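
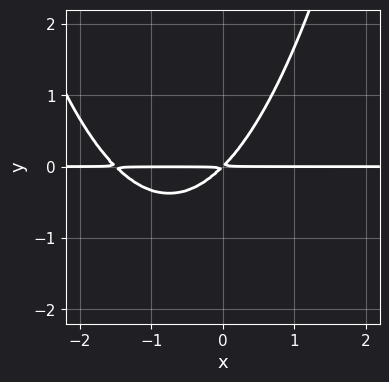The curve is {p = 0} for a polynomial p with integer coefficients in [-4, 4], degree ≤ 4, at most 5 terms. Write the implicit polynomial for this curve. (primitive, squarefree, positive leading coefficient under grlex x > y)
2*x^2*y + 3*x*y - 3*y^2

1. Degree: the shape is more complex than any degree-2 curve, so deg p = 3.
2. Reading off the gridlines: every point of the x-axis in the box is on the curve.
3. Solving for integer coefficients yields p as stated.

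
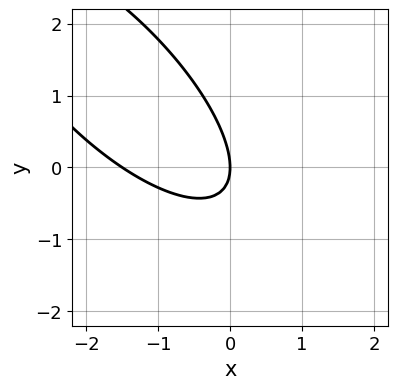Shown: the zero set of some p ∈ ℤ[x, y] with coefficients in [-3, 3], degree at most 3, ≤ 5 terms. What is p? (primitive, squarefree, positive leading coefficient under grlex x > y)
First, the degree is 2 — a generic line meets the curve in up to 2 points.
Next, from the visible intercepts: it meets the x-axis at x = 0 (among the integer gridlines); one y-axis crossing is at y = 0.
Finally, assembling these constraints gives the stated polynomial.

2*x^2 + 3*x*y + 2*y^2 + 3*x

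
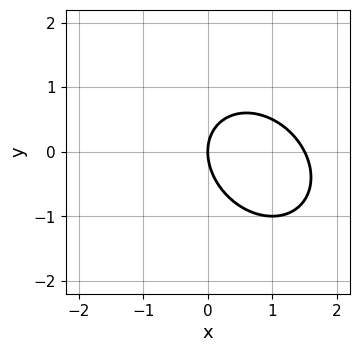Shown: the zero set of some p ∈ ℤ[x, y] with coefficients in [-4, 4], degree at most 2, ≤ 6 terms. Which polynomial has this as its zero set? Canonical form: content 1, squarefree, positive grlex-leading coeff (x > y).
(a) Degree: a generic line meets the curve in up to 2 points, so deg p = 2.
(b) From the axis intercepts and sections: one x-axis crossing is at x = 0; one y-axis crossing is at y = 0.
(c) These observations pin down the coefficients.

2*x^2 + x*y + 2*y^2 - 3*x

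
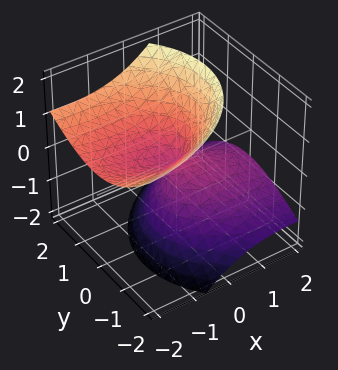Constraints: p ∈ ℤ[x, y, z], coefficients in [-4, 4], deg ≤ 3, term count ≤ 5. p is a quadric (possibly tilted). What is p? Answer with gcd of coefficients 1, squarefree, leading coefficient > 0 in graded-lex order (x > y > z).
First, I count 2 distinct pieces.
Next, deg p = 2.
Next, from the visible intercepts: it crosses the z-axis at the gridline z = 0; one y-axis crossing is at y = 0; it meets the x-axis at x = 0 (among the integer gridlines).
Finally, together with the visible shape, these determine p as stated.

x^2 + 3*x*z + 2*y^2 - y*z - 2*z^2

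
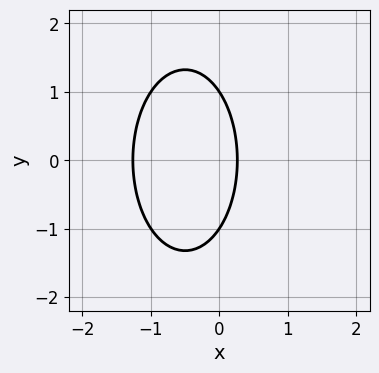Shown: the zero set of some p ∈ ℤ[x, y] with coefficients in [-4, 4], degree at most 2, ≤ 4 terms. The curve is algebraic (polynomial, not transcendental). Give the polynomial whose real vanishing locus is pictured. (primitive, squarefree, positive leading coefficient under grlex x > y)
3*x^2 + y^2 + 3*x - 1

1. deg p = 2. A generic line meets the curve in up to 2 points.
2. Symmetries: the y ↦ −y reflection is a symmetry, so y appears only in even powers.
3. From the axis intercepts and sections: among the integer gridlines, it crosses the y-axis at y ∈ {-1, 1}.
4. Fitting integer coefficients to these (and the overall shape) gives p.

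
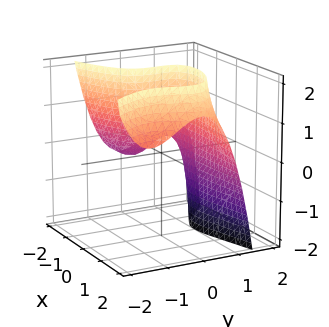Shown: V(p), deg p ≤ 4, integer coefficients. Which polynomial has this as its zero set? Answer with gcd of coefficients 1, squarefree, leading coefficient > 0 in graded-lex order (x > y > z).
x^2*z + 2*x*y^2 + 2*y^3 - 2*x - 2

1. Degree: no degree-2 surface has this shape, so deg p = 3.
2. From the axis intercepts and sections: it crosses the y-axis at the gridline y = 1; the surface avoids every integer z-axis point in the box; one x-axis crossing is at x = -1.
3. Matching integer coefficients to the picture gives p.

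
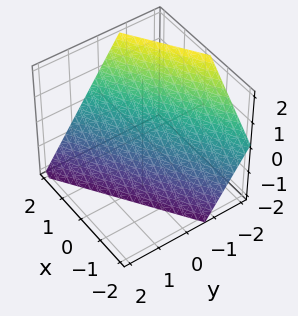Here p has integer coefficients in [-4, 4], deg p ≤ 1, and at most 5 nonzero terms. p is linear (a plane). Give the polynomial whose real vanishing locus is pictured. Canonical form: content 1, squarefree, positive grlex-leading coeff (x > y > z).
First, deg p = 1. The surface is flat (a plane).
Then, checking where it meets the axes: it meets the x-axis at x = 1 (among the integer gridlines); it meets the z-axis at z = -1 (among the integer gridlines).
Finally, assembling these constraints gives the stated polynomial.

2*x - 3*y - 2*z - 2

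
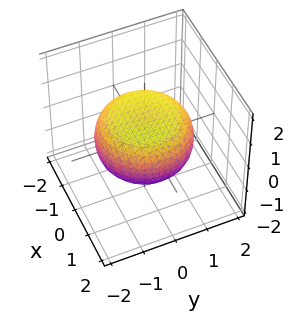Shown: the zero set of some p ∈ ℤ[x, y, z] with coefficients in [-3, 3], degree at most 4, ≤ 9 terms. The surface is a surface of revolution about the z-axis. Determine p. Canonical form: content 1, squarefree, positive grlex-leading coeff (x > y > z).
First, degree: no degree-3 surface has this shape, so deg p = 4.
Next, symmetries: rotational symmetry about the z-axis ⇒ p depends on x, y only through x² + y².
Then, reading off the gridlines: a circular section at z = 0 has radius between 1 and 2.
Finally, together with the visible shape, these determine p as stated.

x^4 + 2*x^2*y^2 + y^4 - x^2 - y^2 + 3*z^2 - 2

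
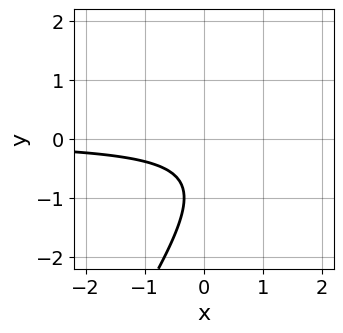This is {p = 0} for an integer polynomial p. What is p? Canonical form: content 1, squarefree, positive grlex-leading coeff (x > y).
First, the degree is 2 — a generic line meets the curve in up to 2 points.
Then, from the axis intercepts and sections: no y-intercept at any integer in the box; it misses every integer gridline on the x-axis.
Finally, these observations pin down the coefficients.

3*x*y - 2*y^2 - 3*y - 2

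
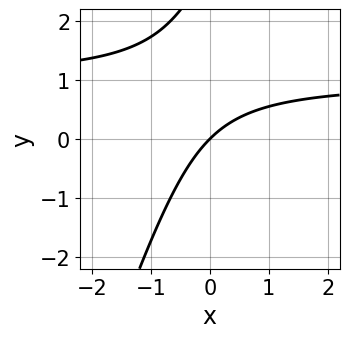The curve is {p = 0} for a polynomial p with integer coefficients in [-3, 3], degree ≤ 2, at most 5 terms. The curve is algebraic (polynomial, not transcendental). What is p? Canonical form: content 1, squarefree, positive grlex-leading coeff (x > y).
(a) deg p = 2. The shape is more complex than any degree-1 curve.
(b) Reading off the gridlines: it crosses the y-axis at the gridline y = 0; it crosses the x-axis at the gridline x = 0.
(c) Matching integer coefficients to the picture gives p.

3*x*y - y^2 - 3*x + 3*y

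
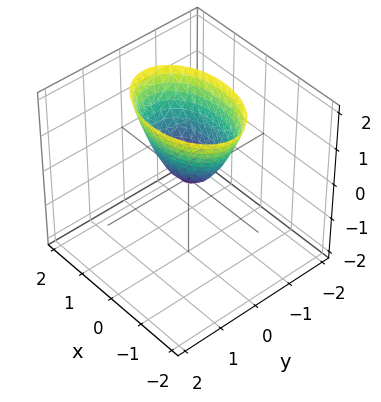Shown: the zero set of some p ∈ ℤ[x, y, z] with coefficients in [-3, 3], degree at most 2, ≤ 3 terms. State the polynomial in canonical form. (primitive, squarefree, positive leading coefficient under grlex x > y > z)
x^2 + 2*y^2 - z

(a) deg p = 2.
(b) Symmetries: the y ↦ −y reflection is a symmetry, so y appears only in even powers; it's symmetric under x → −x, forcing even powers of x.
(c) From the visible intercepts: it crosses the x-axis at the gridline x = 0; it meets the y-axis at y = 0 (among the integer gridlines); it meets the z-axis at z = 0 (among the integer gridlines).
(d) Matching integer coefficients to the picture gives p.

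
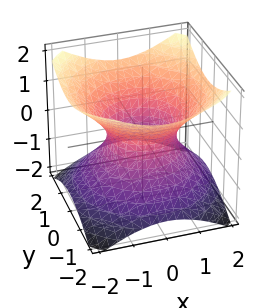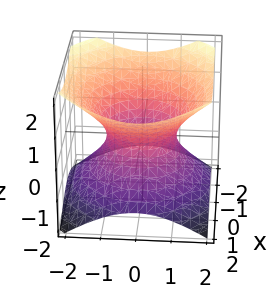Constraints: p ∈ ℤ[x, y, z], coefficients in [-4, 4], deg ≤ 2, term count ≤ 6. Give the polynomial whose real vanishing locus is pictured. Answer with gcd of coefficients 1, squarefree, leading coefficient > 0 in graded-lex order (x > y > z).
2*x^2 + 2*y^2 - 3*z^2 - 2

First, the degree is 2 — an hourglass — one-sheet hyperboloid; a quadric.
Then, symmetries: mirror symmetry z ↦ −z ⇒ only even powers of z; rotational symmetry about the z-axis ⇒ p depends on x, y only through x² + y².
Next, from the axis intercepts and sections: the x-axis gridline crossings are at x ∈ {-1, 1}; a circular section at z = -1 has radius between 1 and 2; among the integer gridlines, it crosses the y-axis at y ∈ {-1, 1}; the surface avoids every integer z-axis point in the box.
Finally, putting this together gives p.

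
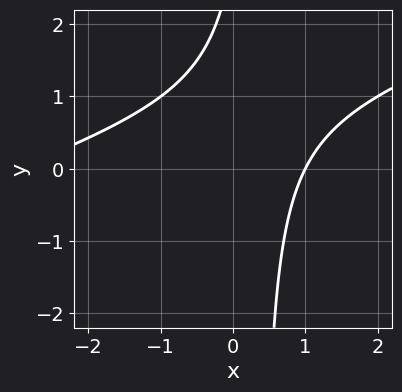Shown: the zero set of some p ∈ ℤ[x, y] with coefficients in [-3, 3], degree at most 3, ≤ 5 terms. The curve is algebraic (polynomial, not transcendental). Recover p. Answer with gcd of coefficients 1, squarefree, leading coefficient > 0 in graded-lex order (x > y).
x^2 - 3*x*y + 2*x + y - 3

First, the degree is 2 — no degree-1 curve has this shape.
Then, from the visible intercepts: the curve avoids every integer y-axis point in the box; one x-axis crossing is at x = 1.
Finally, the integer polynomial consistent with all of this is the stated p.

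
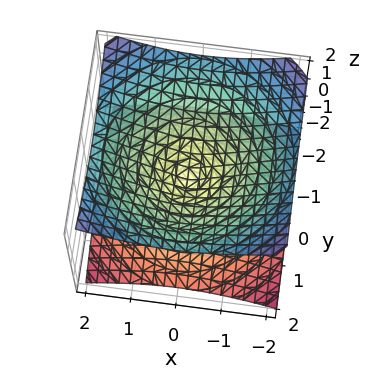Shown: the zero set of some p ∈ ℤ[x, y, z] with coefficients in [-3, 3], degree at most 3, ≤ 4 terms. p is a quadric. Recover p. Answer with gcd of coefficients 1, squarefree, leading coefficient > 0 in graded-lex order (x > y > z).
Degree: a double cone through the origin; a quadric, so deg p = 2.
Symmetries: it's symmetric under z → −z, forcing even powers of z; rotational symmetry about the z-axis ⇒ p depends on x, y only through x² + y².
From the axis intercepts and sections: it meets the z-axis at z = 0 (among the integer gridlines); a circular section at z = -1 has radius between 1 and 2; it crosses the y-axis at the gridline y = 0; one x-axis crossing is at x = 0.
These observations pin down the coefficients.

x^2 + y^2 - 2*z^2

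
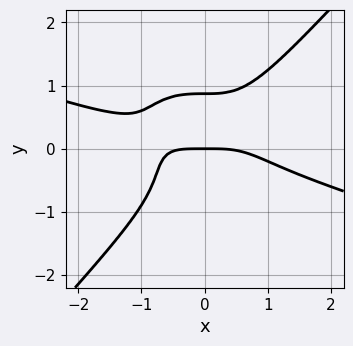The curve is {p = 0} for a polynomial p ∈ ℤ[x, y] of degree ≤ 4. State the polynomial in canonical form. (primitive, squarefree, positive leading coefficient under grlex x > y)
x^4 + 3*x^3*y - 3*y^4 + 2*y

1. The degree is 4 — no degree-3 curve has this shape.
2. From the axis intercepts and sections: one y-axis crossing is at y = 0; it crosses the x-axis at the gridline x = 0.
3. Together with the visible shape, these determine p as stated.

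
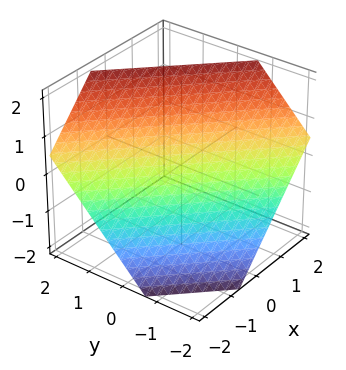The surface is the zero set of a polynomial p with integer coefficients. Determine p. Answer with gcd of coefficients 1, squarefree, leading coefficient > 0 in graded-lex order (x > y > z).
1. deg p = 1. The surface is flat (a plane).
2. Solving for integer coefficients yields p as stated.

3*x + 3*y - 3*z + 2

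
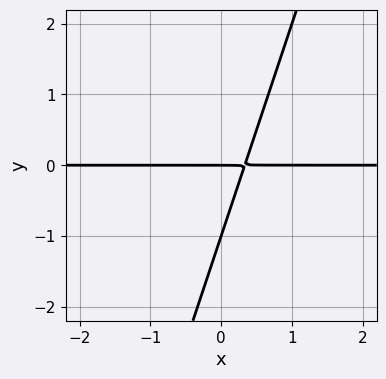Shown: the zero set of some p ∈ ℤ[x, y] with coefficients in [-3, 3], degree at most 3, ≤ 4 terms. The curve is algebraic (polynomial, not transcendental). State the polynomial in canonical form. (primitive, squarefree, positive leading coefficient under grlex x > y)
First, deg p = 2. No degree-1 curve has this shape.
Next, from the visible intercepts: among the integer gridlines, it crosses the y-axis at y ∈ {-1, 0}; every point of the x-axis in the box is on the curve.
Finally, together with the visible shape, these determine p as stated.

3*x*y - y^2 - y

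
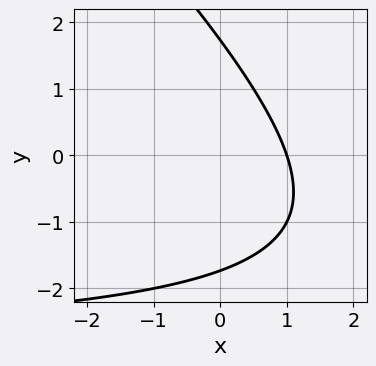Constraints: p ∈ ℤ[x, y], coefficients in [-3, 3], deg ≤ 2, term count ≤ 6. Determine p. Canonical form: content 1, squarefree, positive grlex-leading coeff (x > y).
1. The degree is 2 — the shape is more complex than any degree-1 curve.
2. Observable constraints: one x-axis crossing is at x = 1.
3. Fitting integer coefficients to these (and the overall shape) gives p.

x*y + y^2 + 3*x - 3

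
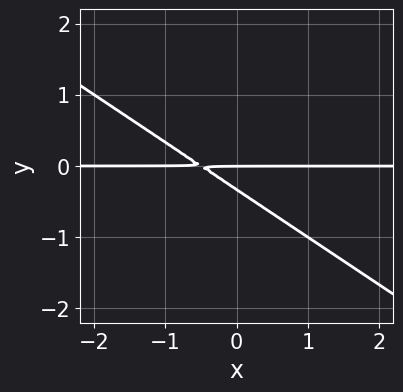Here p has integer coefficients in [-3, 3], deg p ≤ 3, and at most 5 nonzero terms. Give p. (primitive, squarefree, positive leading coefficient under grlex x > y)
First, the degree is 2 — no degree-1 curve has this shape.
Then, from the axis intercepts and sections: the visible x-axis segment lies entirely on the curve; it meets the y-axis at y = 0 (among the integer gridlines).
Finally, matching integer coefficients to the picture gives p.

2*x*y + 3*y^2 + y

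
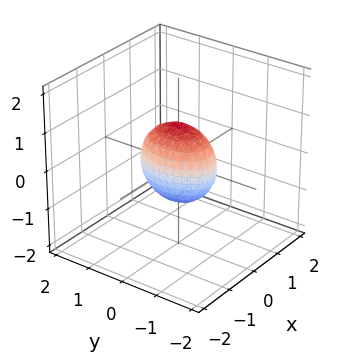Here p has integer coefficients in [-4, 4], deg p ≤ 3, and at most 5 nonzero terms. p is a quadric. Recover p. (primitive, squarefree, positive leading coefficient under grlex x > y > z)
2*x^2 + y^2 + z^2 - 1

First, degree: a closed, bounded, convex surface; a quadric, so deg p = 2.
Then, symmetries: it's symmetric under x → −x, forcing even powers of x; it's symmetric under z → −z, forcing even powers of z; the y ↦ −y reflection is a symmetry, so y appears only in even powers.
Next, checking where it meets the axes: the y-axis gridline crossings are at y ∈ {-1, 1}; among the integer gridlines, it crosses the z-axis at z ∈ {-1, 1}.
Finally, solving for integer coefficients yields p as stated.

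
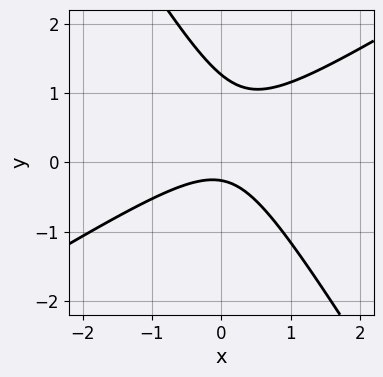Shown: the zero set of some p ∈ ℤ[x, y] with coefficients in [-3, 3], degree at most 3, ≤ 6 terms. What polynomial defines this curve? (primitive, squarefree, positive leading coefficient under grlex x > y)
3*x^2 - 3*x*y - 3*y^2 + 3*y + 1

The degree is 2 — the shape is more complex than any degree-1 curve.
From the axis intercepts and sections: it misses every integer gridline on the x-axis.
Fitting integer coefficients to these (and the overall shape) gives p.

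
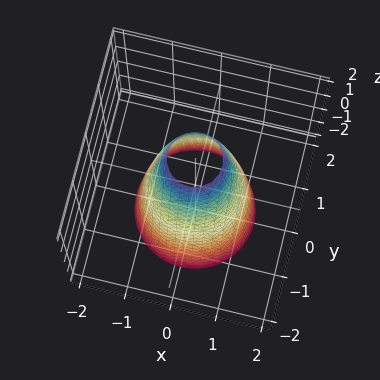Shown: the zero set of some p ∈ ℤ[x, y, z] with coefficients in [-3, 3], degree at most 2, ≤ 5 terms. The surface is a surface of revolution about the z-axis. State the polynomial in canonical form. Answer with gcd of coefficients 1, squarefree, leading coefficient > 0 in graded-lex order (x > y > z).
First, the degree is 2 — a generic line meets the surface in up to 2 points.
Then, symmetries: rotational symmetry about the z-axis ⇒ p depends on x, y only through x² + y².
Then, reading off the gridlines: the x-axis gridline crossings are at x ∈ {-1, 1}; among the integer gridlines, it crosses the y-axis at y ∈ {-1, 1}; the surface avoids every integer z-axis point in the box.
Finally, matching integer coefficients to the picture gives p.

3*x^2 + 3*y^2 + z - 3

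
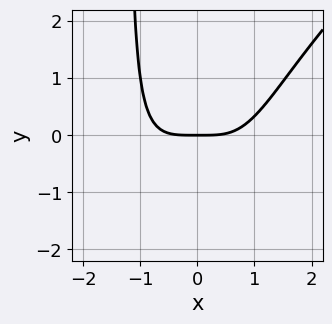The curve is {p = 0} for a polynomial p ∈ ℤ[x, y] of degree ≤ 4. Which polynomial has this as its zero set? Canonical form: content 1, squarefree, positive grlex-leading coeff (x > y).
x^4 - x^3*y - 2*y

First, the degree is 4 — no degree-3 curve has this shape.
Then, from the axis intercepts and sections: it crosses the y-axis at the gridline y = 0; it crosses the x-axis at the gridline x = 0.
Finally, fitting integer coefficients to these (and the overall shape) gives p.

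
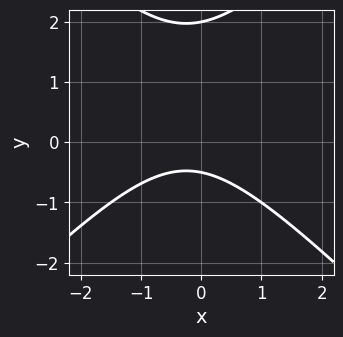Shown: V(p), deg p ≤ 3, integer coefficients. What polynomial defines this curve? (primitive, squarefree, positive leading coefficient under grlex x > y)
1. The degree is 2 — a generic line meets the curve in up to 2 points.
2. Checking where it meets the axes: it crosses the y-axis at the gridline y = 2; it misses every integer gridline on the x-axis.
3. Solving for integer coefficients yields p as stated.

2*x^2 - 2*y^2 + x + 3*y + 2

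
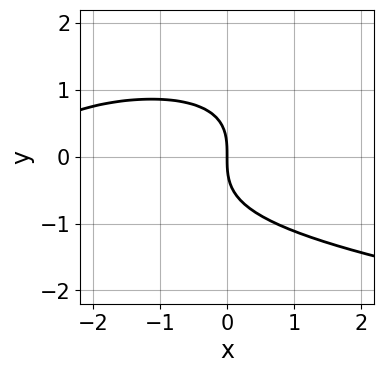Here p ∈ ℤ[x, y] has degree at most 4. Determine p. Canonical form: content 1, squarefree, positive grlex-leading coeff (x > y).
x*y^2 - 2*y^3 - x^2 - 3*x

1. deg p = 3. No degree-2 curve has this shape.
2. Reading off the gridlines: one x-axis crossing is at x = 0; it crosses the y-axis at the gridline y = 0.
3. Matching integer coefficients to the picture gives p.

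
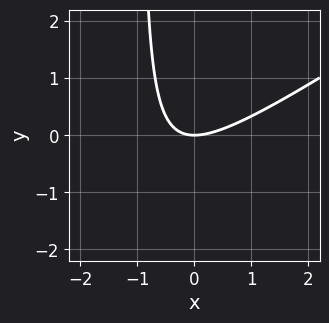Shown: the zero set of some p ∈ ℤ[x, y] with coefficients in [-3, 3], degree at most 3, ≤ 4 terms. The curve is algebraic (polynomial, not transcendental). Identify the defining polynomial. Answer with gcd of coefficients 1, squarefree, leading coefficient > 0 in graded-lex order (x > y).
1. Degree: a generic line meets the curve in up to 2 points, so deg p = 2.
2. Observable constraints: one x-axis crossing is at x = 0; one y-axis crossing is at y = 0.
3. The integer polynomial consistent with all of this is the stated p.

2*x^2 - 3*x*y - 3*y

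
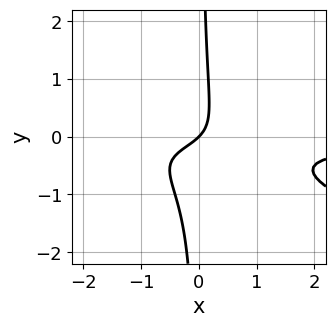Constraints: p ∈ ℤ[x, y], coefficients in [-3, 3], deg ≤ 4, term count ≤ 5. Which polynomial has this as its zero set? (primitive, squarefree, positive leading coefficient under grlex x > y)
(a) Degree: a generic line meets the curve in up to 3 points, so deg p = 3.
(b) Against the integer gridlines: one y-axis crossing is at y = 0; it crosses the x-axis at the gridline x = 0.
(c) These observations pin down the coefficients.

x^2*y + 3*x*y^2 + 2*x*y + x - y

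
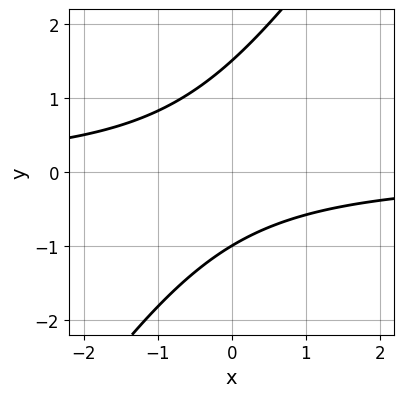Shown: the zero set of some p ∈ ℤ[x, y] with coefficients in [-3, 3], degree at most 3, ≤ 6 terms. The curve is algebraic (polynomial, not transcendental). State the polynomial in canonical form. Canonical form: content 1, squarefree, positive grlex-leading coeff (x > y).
3*x*y - 2*y^2 + y + 3

1. deg p = 2. A generic line meets the curve in up to 2 points.
2. Checking where it meets the axes: the curve avoids every integer x-axis point in the box; it meets the y-axis at y = -1 (among the integer gridlines).
3. These observations pin down the coefficients.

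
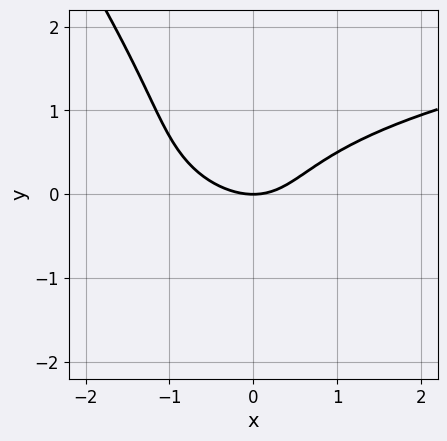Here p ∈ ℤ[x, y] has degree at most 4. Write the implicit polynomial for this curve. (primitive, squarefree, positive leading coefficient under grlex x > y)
3*x*y^2 + 2*y^3 - 2*x^2 - x*y + 3*y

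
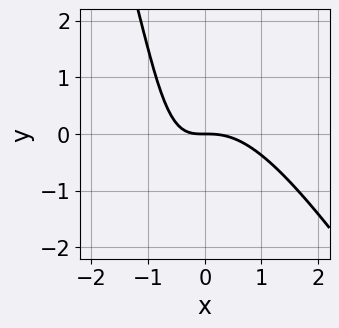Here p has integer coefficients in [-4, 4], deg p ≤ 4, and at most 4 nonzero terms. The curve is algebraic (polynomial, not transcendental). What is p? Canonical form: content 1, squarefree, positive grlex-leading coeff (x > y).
3*x^3 + 2*x^2*y + 3*x*y + 3*y

deg p = 3.
Checking where it meets the axes: one x-axis crossing is at x = 0; it meets the y-axis at y = 0 (among the integer gridlines).
Matching integer coefficients to the picture gives p.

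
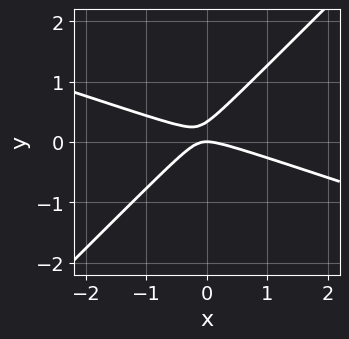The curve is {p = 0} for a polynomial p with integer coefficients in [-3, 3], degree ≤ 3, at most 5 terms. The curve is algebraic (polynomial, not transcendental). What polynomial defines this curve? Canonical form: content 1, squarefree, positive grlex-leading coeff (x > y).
First, the degree is 2 — a generic line meets the curve in up to 2 points.
Next, from the visible intercepts: it meets the x-axis at x = 0 (among the integer gridlines); it meets the y-axis at y = 0 (among the integer gridlines).
Finally, matching integer coefficients to the picture gives p.

x^2 + 2*x*y - 3*y^2 + y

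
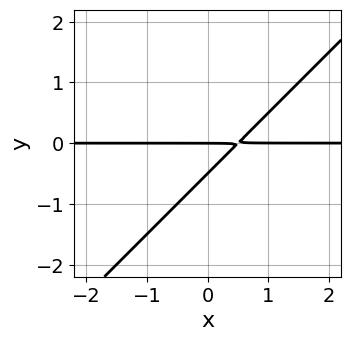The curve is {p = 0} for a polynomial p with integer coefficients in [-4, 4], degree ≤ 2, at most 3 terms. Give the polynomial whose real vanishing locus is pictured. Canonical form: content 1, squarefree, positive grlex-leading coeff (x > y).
First, deg p = 2. No degree-1 curve has this shape.
Next, against the integer gridlines: it meets the y-axis at y = 0 (among the integer gridlines); every point of the x-axis in the box is on the curve.
Finally, together with the visible shape, these determine p as stated.

2*x*y - 2*y^2 - y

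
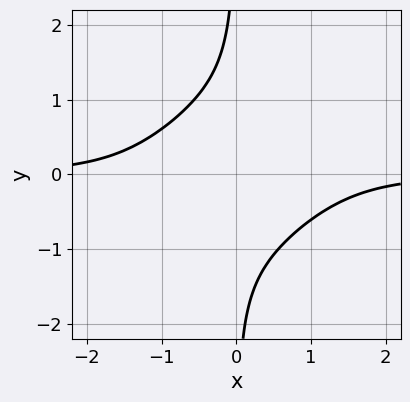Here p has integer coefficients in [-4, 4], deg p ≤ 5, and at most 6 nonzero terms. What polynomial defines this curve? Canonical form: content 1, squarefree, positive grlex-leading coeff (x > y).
2*x^3*y - 3*x^2*y^2 + 3*x*y^3 + 3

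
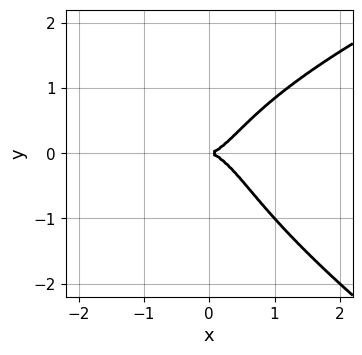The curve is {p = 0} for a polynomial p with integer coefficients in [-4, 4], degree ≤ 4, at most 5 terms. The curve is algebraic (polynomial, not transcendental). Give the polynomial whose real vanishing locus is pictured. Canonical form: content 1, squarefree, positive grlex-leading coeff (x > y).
x*y^3 + 2*y^4 - 3*x^3 + 2*y^2

(a) Degree: no degree-3 curve has this shape, so deg p = 4.
(b) Checking where it meets the axes: it meets the y-axis at y = 0 (among the integer gridlines); it meets the x-axis at x = 0 (among the integer gridlines).
(c) These observations pin down the coefficients.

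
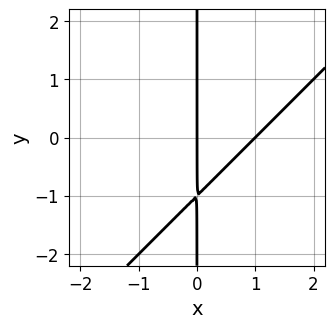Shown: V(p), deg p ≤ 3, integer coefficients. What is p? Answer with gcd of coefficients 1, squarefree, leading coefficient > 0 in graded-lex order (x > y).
x^2 - x*y - x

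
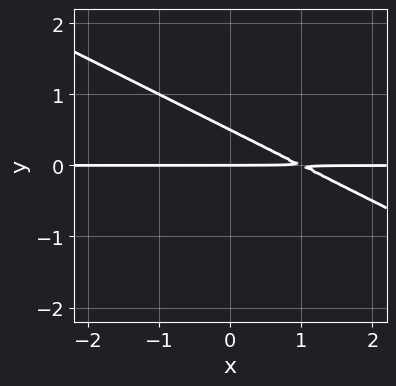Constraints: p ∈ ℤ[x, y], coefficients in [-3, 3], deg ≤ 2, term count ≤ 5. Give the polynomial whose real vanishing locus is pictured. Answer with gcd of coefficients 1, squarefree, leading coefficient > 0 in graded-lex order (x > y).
x*y + 2*y^2 - y

(a) Degree: no degree-1 curve has this shape, so deg p = 2.
(b) Checking where it meets the axes: it meets the y-axis at y = 0 (among the integer gridlines); the visible x-axis segment lies entirely on the curve.
(c) These observations pin down the coefficients.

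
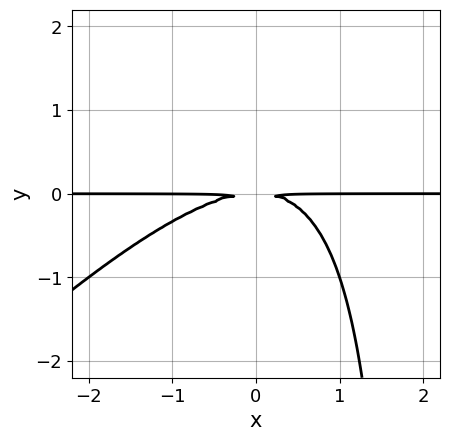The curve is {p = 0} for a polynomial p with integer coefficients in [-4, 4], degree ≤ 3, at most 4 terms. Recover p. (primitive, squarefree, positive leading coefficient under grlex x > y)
deg p = 3. The shape is more complex than any degree-2 curve.
Observable constraints: the visible x-axis segment lies entirely on the curve.
Together with the visible shape, these determine p as stated.

x^2*y - x*y^2 + 2*y^2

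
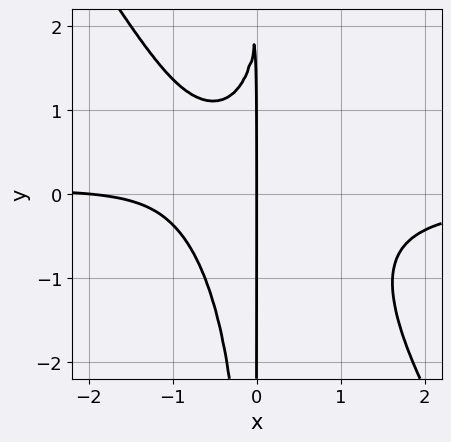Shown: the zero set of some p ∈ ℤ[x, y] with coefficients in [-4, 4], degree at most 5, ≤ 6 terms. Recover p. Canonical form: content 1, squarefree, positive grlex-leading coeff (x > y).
3*x^3*y + 2*x^2*y^2 + x^2 - x*y + 2*x

(a) Degree: the shape is more complex than any degree-3 curve, so deg p = 4.
(b) From the visible intercepts: among the integer gridlines, it crosses the x-axis at x ∈ {-2, 0}; the visible y-axis segment lies entirely on the curve.
(c) The integer polynomial consistent with all of this is the stated p.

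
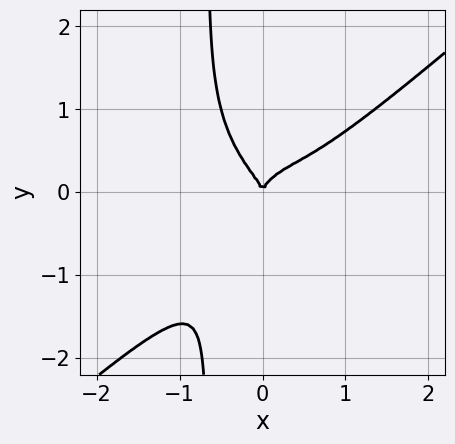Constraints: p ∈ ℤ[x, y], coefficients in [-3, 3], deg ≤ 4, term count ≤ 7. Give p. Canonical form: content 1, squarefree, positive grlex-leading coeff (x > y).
2*x^4 - 3*x*y^3 - x^3 - 2*y^3 + x^2

1. deg p = 4.
2. Reading off the gridlines: one y-axis crossing is at y = 0; one x-axis crossing is at x = 0.
3. These observations pin down the coefficients.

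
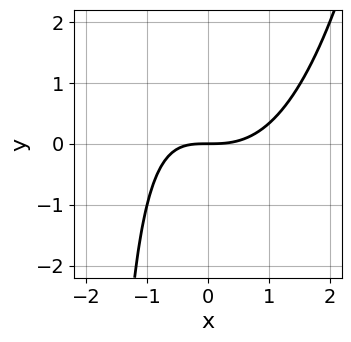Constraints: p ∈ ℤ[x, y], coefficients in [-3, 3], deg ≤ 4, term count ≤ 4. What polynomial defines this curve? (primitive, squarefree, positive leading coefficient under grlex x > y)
1. deg p = 3. No degree-2 curve has this shape.
2. Reading off the gridlines: it meets the x-axis at x = 0 (among the integer gridlines); one y-axis crossing is at y = 0.
3. The integer polynomial consistent with all of this is the stated p.

x^3 - x*y - 2*y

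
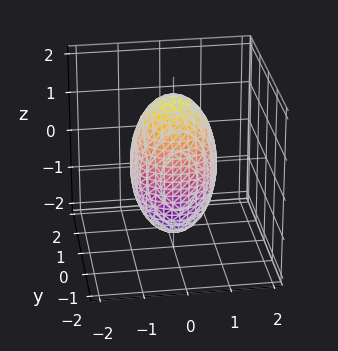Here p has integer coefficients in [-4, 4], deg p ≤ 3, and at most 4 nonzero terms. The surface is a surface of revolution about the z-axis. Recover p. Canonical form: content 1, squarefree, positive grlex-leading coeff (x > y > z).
First, the degree is 2 — a generic line meets the surface in up to 2 points.
Then, symmetry: every cross-section ⟂ z is a circle, so x, y appear only via x² + y².
Then, checking where it meets the axes: a circular section at z = 0 has radius exactly 1; the x-axis gridline crossings are at x ∈ {-1, 1}; the y-axis gridline crossings are at y ∈ {-1, 1}.
Finally, fitting integer coefficients to these (and the overall shape) gives p.

3*x^2 + 3*y^2 + z^2 - 3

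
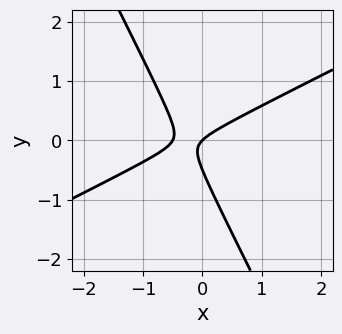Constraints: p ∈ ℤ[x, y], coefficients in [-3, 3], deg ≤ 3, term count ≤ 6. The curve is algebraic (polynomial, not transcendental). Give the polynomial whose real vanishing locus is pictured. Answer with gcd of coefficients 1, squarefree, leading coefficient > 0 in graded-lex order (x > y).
2*x^2 - 3*x*y - 2*y^2 + x - y

First, deg p = 2. A generic line meets the curve in up to 2 points.
Then, reading off the gridlines: it meets the x-axis at x = 0 (among the integer gridlines); one y-axis crossing is at y = 0.
Finally, solving for integer coefficients yields p as stated.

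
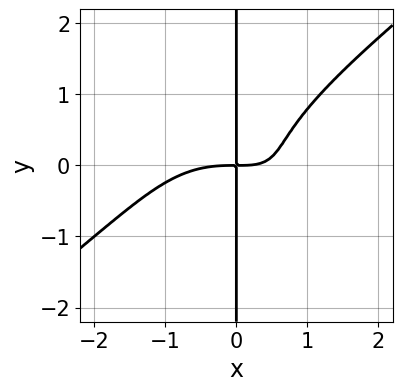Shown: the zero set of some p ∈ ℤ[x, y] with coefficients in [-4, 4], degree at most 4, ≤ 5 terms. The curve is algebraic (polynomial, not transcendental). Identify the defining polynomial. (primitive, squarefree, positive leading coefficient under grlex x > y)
x^4 - 2*x*y^3 + 2*x^2*y - 2*x*y

First, deg p = 4.
Next, checking where it meets the axes: every point of the y-axis in the box is on the curve.
Finally, solving for integer coefficients yields p as stated.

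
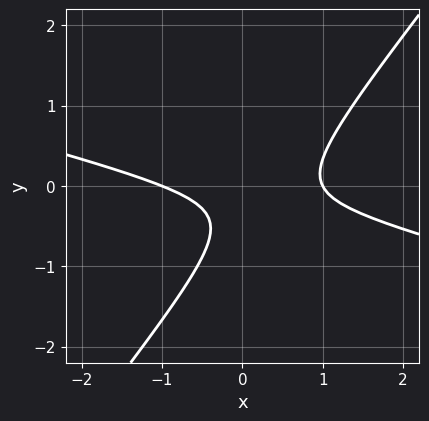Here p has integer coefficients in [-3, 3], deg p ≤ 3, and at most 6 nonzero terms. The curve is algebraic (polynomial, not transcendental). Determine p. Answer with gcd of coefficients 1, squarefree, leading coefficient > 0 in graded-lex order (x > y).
(a) Degree: a generic line meets the curve in up to 2 points, so deg p = 2.
(b) Against the integer gridlines: the curve avoids every integer y-axis point in the box; among the integer gridlines, it crosses the x-axis at x ∈ {-1, 1}.
(c) Assembling these constraints gives the stated polynomial.

x^2 + 3*x*y - 3*y^2 - 2*y - 1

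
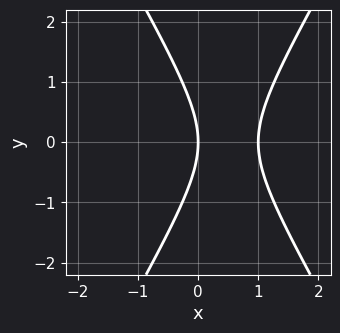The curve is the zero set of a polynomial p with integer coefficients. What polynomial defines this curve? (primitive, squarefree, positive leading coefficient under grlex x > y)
3*x^2 - y^2 - 3*x

1. Degree: no degree-1 curve has this shape, so deg p = 2.
2. Symmetries: mirror symmetry y ↦ −y ⇒ only even powers of y.
3. Against the integer gridlines: the x-axis gridline crossings are at x ∈ {0, 1}; it crosses the y-axis at the gridline y = 0.
4. Solving for integer coefficients yields p as stated.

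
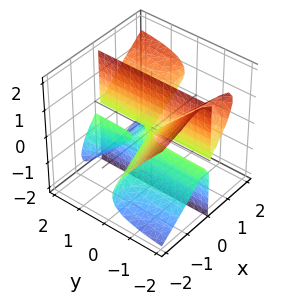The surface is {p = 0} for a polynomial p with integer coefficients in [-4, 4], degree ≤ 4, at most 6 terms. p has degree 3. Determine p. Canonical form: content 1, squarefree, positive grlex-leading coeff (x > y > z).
The picture has 2 separate pieces. Treating them together as one polynomial.
deg p = 3. A generic line meets the surface in up to 3 points.
From the axis intercepts and sections: it meets the x-axis at x = 0 (among the integer gridlines); every point of the z-axis in the box is on the surface; the visible y-axis segment lies entirely on the surface.
Assembling these constraints gives the stated polynomial.

x^3 - 3*x^2*y - 3*x^2*z + 3*x*y*z + 3*x*z^2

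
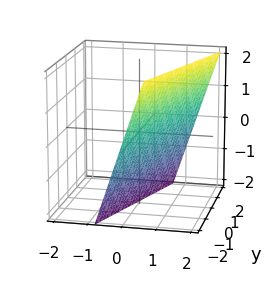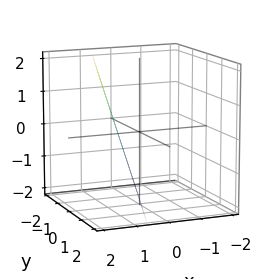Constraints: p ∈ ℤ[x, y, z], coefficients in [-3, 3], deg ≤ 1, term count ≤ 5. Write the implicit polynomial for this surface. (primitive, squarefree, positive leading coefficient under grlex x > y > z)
3*x - y - z - 2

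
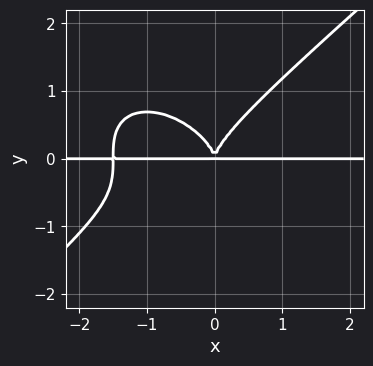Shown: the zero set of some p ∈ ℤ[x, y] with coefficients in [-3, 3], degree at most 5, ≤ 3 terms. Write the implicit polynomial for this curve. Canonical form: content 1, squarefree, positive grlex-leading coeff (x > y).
2*x^3*y - 3*y^4 + 3*x^2*y

First, degree: a generic line meets the curve in up to 4 points, so deg p = 4.
Then, against the integer gridlines: the visible x-axis segment lies entirely on the curve.
Finally, together with the visible shape, these determine p as stated.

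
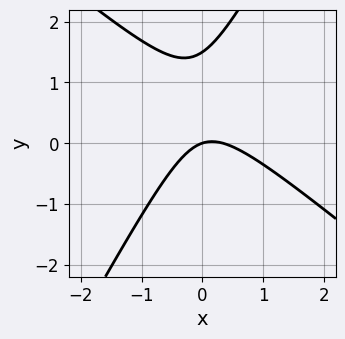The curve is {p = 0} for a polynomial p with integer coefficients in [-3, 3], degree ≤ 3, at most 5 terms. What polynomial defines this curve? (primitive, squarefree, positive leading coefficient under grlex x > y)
3*x^2 + 2*x*y - 2*y^2 - x + 3*y

The degree is 2 — the shape is more complex than any degree-1 curve.
Checking where it meets the axes: one y-axis crossing is at y = 0; one x-axis crossing is at x = 0.
Together with the visible shape, these determine p as stated.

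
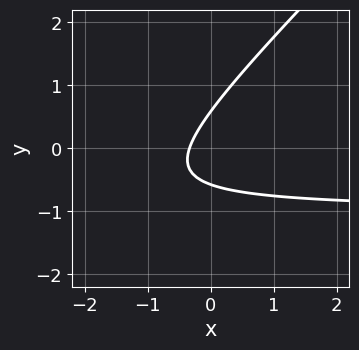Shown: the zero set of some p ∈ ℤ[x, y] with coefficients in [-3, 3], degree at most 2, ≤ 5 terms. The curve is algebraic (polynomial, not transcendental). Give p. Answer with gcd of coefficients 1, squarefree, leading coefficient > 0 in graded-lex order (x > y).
3*x*y - 3*y^2 + 3*x + 1

deg p = 2.
Putting this together gives p.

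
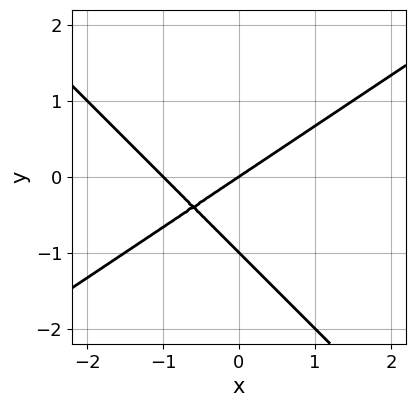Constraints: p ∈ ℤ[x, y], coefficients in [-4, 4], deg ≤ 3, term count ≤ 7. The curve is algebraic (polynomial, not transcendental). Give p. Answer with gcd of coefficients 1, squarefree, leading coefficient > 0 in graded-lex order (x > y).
2*x^2 - x*y - 3*y^2 + 2*x - 3*y

First, deg p = 2.
Then, from the axis intercepts and sections: the x-axis gridline crossings are at x ∈ {-1, 0}; the y-axis gridline crossings are at y ∈ {-1, 0}.
Finally, these observations pin down the coefficients.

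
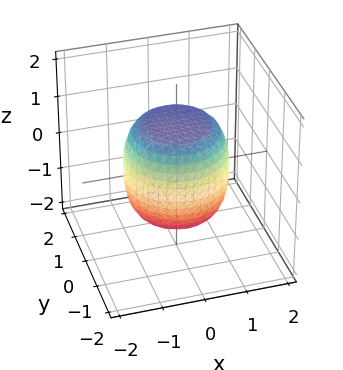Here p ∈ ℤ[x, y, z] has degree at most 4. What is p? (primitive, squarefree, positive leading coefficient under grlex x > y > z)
2*x^4 + 4*x^2*y^2 + 2*y^4 - x^2 - y^2 + 2*z^2 - 3

1. The degree is 4 — no degree-3 surface has this shape.
2. Symmetry: the surface is invariant under rotation about z: p = q(x² + y², z).
3. From the axis intercepts and sections: a circular section at z = 1 has radius exactly 1.
4. Fitting integer coefficients to these (and the overall shape) gives p.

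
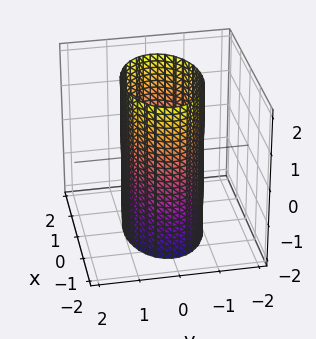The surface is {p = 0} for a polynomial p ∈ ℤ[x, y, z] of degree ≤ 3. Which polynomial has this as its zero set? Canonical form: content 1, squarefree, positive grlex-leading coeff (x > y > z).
First, degree: constant cross-section along one axis; a quadric, so deg p = 2.
Next, symmetries: mirror symmetry z ↦ −z ⇒ only even powers of z; it's symmetric under y → −y, forcing even powers of y; mirror symmetry x ↦ −x ⇒ only even powers of x.
Next, from the visible intercepts: the surface avoids every integer z-axis point in the box; among the integer gridlines, it crosses the y-axis at y ∈ {-1, 1}.
Finally, putting this together gives p.

x^2 + 2*y^2 - 2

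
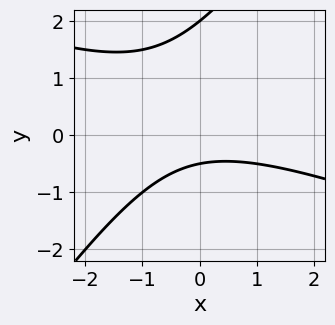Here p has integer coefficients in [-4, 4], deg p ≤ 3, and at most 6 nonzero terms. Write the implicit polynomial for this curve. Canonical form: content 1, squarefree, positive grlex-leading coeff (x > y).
x^2 + 2*x*y - 2*y^2 + 3*y + 2

First, the degree is 2 — no degree-1 curve has this shape.
Then, reading off the gridlines: one y-axis crossing is at y = 2; the curve avoids every integer x-axis point in the box.
Finally, together with the visible shape, these determine p as stated.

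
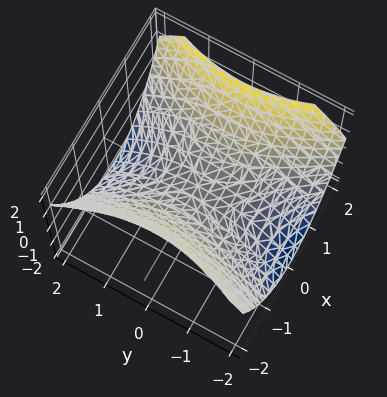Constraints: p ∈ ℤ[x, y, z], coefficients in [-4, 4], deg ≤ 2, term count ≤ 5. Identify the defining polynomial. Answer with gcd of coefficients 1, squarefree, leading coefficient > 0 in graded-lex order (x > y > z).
(a) Degree: a saddle surface; a quadric, so deg p = 2.
(b) Symmetries: it's symmetric under x → −x, forcing even powers of x; it's symmetric under y → −y, forcing even powers of y.
(c) Checking where it meets the axes: one y-axis crossing is at y = 0; one z-axis crossing is at z = 0; it crosses the x-axis at the gridline x = 0.
(d) Putting this together gives p.

2*x^2 - y^2 - 3*z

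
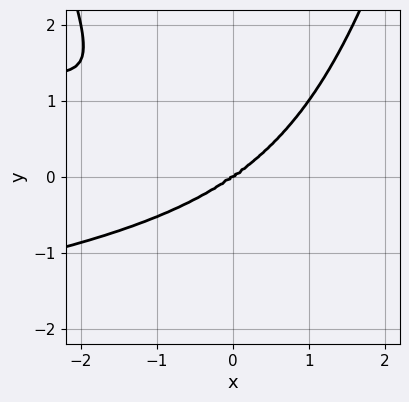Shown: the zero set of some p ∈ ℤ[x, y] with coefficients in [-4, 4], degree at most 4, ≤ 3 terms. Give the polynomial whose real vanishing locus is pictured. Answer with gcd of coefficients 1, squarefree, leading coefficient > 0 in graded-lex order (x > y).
2*x^2*y^2 + x^3 - 3*y^3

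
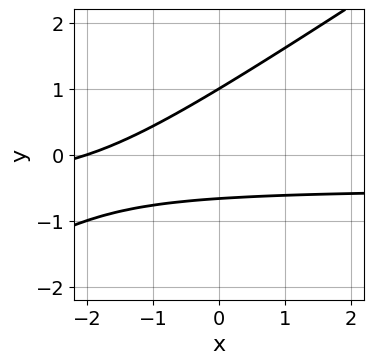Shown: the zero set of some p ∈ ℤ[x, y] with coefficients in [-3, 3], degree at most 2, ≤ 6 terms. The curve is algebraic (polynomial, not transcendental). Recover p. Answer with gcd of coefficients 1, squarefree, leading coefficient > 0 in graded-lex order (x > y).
2*x*y - 3*y^2 + x + y + 2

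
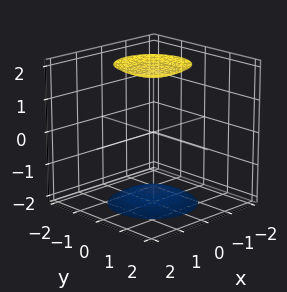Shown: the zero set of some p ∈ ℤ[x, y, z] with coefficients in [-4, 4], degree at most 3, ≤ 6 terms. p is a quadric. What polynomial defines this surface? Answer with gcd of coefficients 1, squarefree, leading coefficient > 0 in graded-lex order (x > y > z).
First, the picture has 2 separate pieces.
Next, deg p = 2.
Then, symmetries: it's symmetric under z → −z, forcing even powers of z; the z-axis is an axis of rotation, so x and y enter only as x² + y².
Next, reading off the gridlines: no y-intercept at any integer in the box; a circular section at z = -2 has radius exactly 1; no x-intercept at any integer in the box.
Finally, the integer polynomial consistent with all of this is the stated p.

x^2 + y^2 - z^2 + 3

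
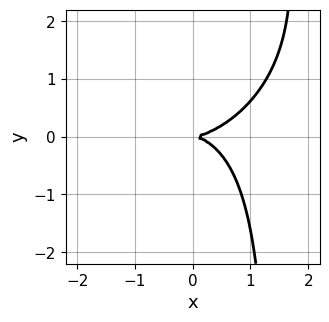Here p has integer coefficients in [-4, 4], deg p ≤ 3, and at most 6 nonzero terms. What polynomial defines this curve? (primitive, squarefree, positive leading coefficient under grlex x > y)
(a) deg p = 3. The shape is more complex than any degree-2 curve.
(b) Observable constraints: it crosses the x-axis at the gridline x = 0; one y-axis crossing is at y = 0.
(c) Fitting integer coefficients to these (and the overall shape) gives p.

x^3 - x^2*y + 2*x*y^2 - 3*y^2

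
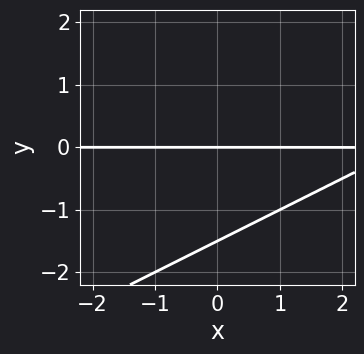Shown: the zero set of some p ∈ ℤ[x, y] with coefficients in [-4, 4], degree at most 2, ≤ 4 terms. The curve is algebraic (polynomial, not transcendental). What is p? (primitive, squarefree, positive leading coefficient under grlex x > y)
x*y - 2*y^2 - 3*y

(a) The degree is 2 — a generic line meets the curve in up to 2 points.
(b) From the visible intercepts: every point of the x-axis in the box is on the curve; it crosses the y-axis at the gridline y = 0.
(c) Fitting integer coefficients to these (and the overall shape) gives p.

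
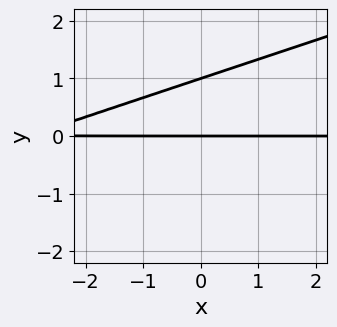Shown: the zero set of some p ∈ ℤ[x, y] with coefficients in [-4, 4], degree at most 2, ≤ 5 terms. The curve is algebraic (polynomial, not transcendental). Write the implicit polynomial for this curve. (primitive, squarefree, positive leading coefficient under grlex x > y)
x*y - 3*y^2 + 3*y

First, the degree is 2 — the shape is more complex than any degree-1 curve.
Next, reading off the gridlines: among the integer gridlines, it crosses the y-axis at y ∈ {0, 1}; every point of the x-axis in the box is on the curve.
Finally, assembling these constraints gives the stated polynomial.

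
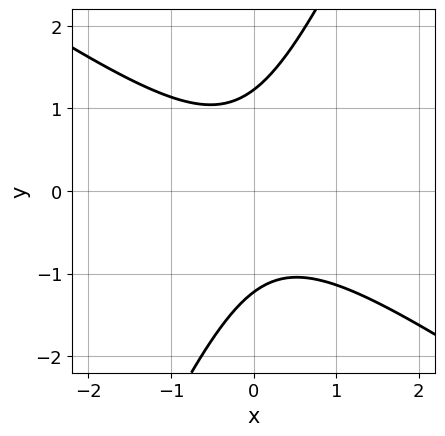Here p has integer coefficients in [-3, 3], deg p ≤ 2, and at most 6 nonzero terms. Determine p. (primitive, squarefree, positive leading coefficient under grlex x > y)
(a) Degree: the shape is more complex than any degree-1 curve, so deg p = 2.
(b) From the visible intercepts: the curve avoids every integer x-axis point in the box.
(c) The integer polynomial consistent with all of this is the stated p.

3*x^2 + 3*x*y - 2*y^2 + 3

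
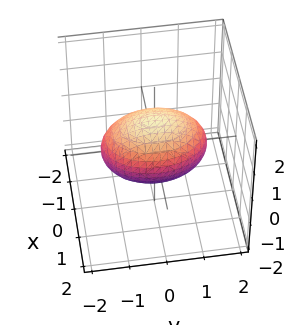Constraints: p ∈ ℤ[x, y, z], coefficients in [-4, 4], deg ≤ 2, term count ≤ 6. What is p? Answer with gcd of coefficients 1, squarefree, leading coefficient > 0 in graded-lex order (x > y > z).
2*x^2 + y^2 + 2*z^2 - 2

First, deg p = 2.
Next, symmetries: the x ↦ −x reflection is a symmetry, so x appears only in even powers; it's symmetric under y → −y, forcing even powers of y; the z ↦ −z reflection is a symmetry, so z appears only in even powers.
Then, from the axis intercepts and sections: among the integer gridlines, it crosses the z-axis at z ∈ {-1, 1}; the x-axis gridline crossings are at x ∈ {-1, 1}.
Finally, together with the visible shape, these determine p as stated.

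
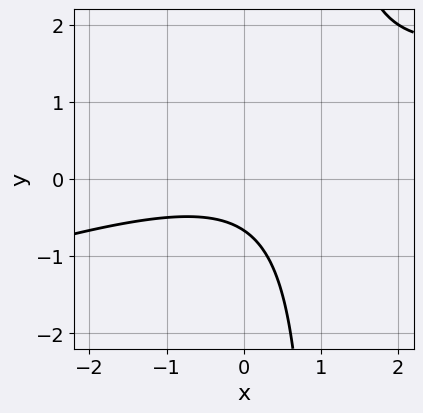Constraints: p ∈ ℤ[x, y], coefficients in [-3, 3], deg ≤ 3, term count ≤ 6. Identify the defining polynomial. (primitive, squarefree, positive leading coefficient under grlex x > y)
(a) deg p = 2. No degree-1 curve has this shape.
(b) From the axis intercepts and sections: the curve avoids every integer x-axis point in the box.
(c) Matching integer coefficients to the picture gives p.

x^2 - 3*x*y + 3*y + 2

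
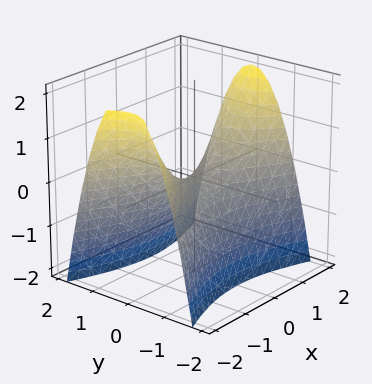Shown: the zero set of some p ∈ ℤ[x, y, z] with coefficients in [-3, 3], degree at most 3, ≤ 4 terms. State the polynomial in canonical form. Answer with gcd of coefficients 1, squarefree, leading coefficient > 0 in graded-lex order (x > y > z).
x^2 - 3*y^2 - 2*z

Degree: a saddle surface; a quadric, so deg p = 2.
Symmetries: the y ↦ −y reflection is a symmetry, so y appears only in even powers; the x ↦ −x reflection is a symmetry, so x appears only in even powers.
Reading off the gridlines: one z-axis crossing is at z = 0; one x-axis crossing is at x = 0; it crosses the y-axis at the gridline y = 0.
These observations pin down the coefficients.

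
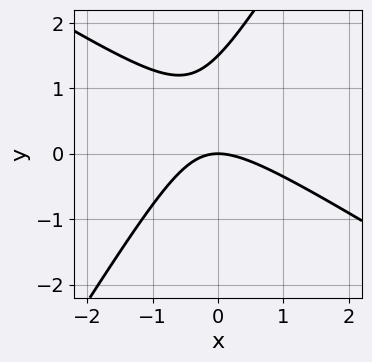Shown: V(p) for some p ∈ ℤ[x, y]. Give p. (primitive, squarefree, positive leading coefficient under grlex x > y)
2*x^2 + 2*x*y - 2*y^2 + 3*y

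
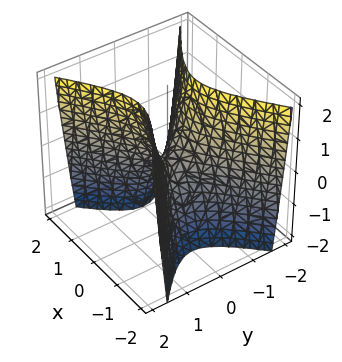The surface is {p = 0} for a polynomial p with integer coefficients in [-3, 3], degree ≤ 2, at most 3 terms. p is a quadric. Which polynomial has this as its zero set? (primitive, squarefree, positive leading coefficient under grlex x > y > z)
2*x^2 - 3*y^2 + z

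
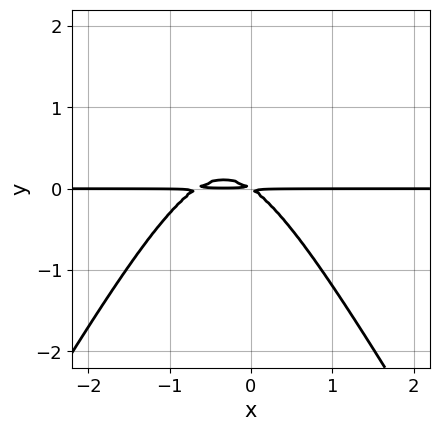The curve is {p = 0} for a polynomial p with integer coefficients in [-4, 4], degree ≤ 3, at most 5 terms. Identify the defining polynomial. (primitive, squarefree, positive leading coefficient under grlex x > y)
First, degree: the shape is more complex than any degree-2 curve, so deg p = 3.
Next, observable constraints: the visible x-axis segment lies entirely on the curve.
Finally, solving for integer coefficients yields p as stated.

3*x^2*y - y^3 + 2*x*y + 3*y^2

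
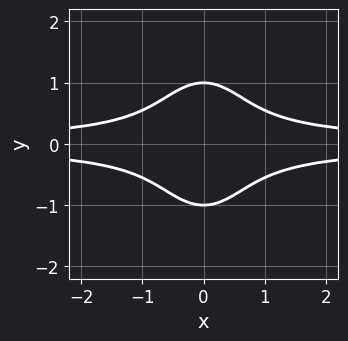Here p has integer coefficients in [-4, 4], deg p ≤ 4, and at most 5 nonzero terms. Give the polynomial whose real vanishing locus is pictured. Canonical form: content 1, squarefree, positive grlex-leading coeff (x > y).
3*x^2*y^2 + y^4 - 1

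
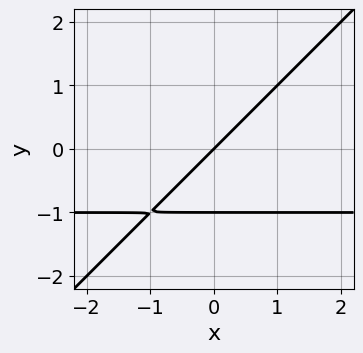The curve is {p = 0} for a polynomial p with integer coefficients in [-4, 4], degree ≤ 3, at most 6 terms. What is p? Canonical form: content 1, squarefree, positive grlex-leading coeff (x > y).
x*y - y^2 + x - y

1. deg p = 2. No degree-1 curve has this shape.
2. Observable constraints: the y-axis gridline crossings are at y ∈ {-1, 0}; it meets the x-axis at x = 0 (among the integer gridlines).
3. The integer polynomial consistent with all of this is the stated p.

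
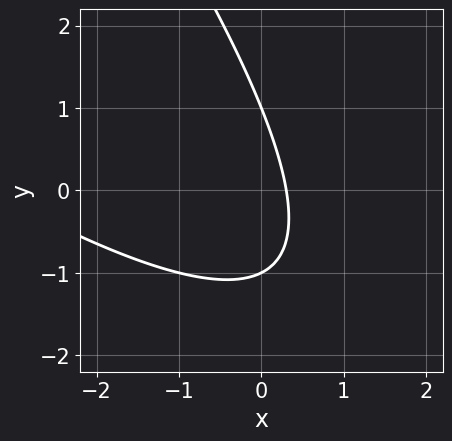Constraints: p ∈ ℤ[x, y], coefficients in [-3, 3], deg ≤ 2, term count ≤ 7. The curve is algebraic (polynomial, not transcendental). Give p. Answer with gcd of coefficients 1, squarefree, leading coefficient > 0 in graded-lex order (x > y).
x^2 + 2*x*y + y^2 + 3*x - 1

(a) deg p = 2. The shape is more complex than any degree-1 curve.
(b) From the axis intercepts and sections: the y-axis gridline crossings are at y ∈ {-1, 1}.
(c) These observations pin down the coefficients.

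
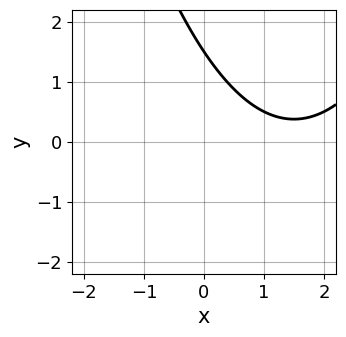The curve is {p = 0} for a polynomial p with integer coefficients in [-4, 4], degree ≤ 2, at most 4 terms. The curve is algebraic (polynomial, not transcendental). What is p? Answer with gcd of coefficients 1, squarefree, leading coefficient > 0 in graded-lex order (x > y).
x^2 - 3*x - 2*y + 3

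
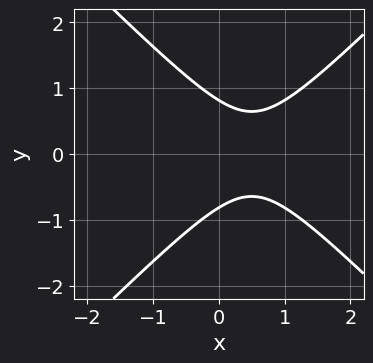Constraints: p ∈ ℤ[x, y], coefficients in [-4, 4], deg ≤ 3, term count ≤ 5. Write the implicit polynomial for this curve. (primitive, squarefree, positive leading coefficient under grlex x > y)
1. deg p = 2. The shape is more complex than any degree-1 curve.
2. Symmetries: mirror symmetry y ↦ −y ⇒ only even powers of y.
3. From the visible intercepts: it misses every integer gridline on the x-axis.
4. The integer polynomial consistent with all of this is the stated p.

3*x^2 - 3*y^2 - 3*x + 2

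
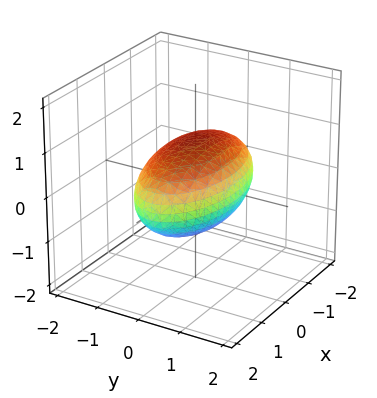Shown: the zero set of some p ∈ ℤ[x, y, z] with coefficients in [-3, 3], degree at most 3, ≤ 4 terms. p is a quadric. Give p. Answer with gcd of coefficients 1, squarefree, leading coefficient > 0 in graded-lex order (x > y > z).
x^2 + 3*y^2 + 3*z^2 - 3

(a) Degree: bounded and convex; a quadric, so deg p = 2.
(b) Symmetries: it's symmetric under z → −z, forcing even powers of z; mirror symmetry x ↦ −x ⇒ only even powers of x; mirror symmetry y ↦ −y ⇒ only even powers of y.
(c) Against the integer gridlines: the y-axis gridline crossings are at y ∈ {-1, 1}; the z-axis gridline crossings are at z ∈ {-1, 1}.
(d) Assembling these constraints gives the stated polynomial.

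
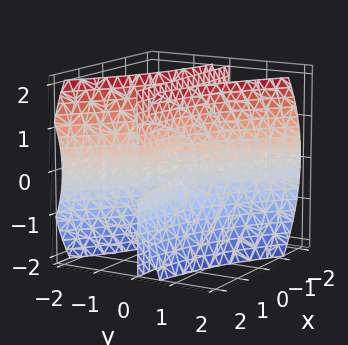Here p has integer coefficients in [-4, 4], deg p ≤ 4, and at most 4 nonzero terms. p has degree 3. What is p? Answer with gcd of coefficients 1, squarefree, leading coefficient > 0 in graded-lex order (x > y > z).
3*x*y^2 + 3*y^3 - y*z^2

First, degree: the shape is more complex than any degree-2 surface, so deg p = 3.
Then, from the axis intercepts and sections: every point of the x-axis in the box is on the surface; the visible z-axis segment lies entirely on the surface; one y-axis crossing is at y = 0.
Finally, putting this together gives p.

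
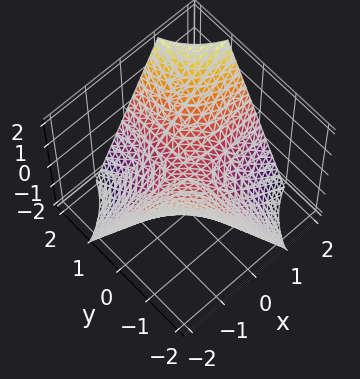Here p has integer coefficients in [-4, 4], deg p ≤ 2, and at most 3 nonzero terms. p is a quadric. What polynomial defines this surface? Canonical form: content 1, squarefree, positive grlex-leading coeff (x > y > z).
1. deg p = 2. A hyperbolic paraboloid; a quadric.
2. From the axis intercepts and sections: every point of the y-axis in the box is on the surface; it crosses the z-axis at the gridline z = 0; every point of the x-axis in the box is on the surface.
3. These observations pin down the coefficients.

x*y - z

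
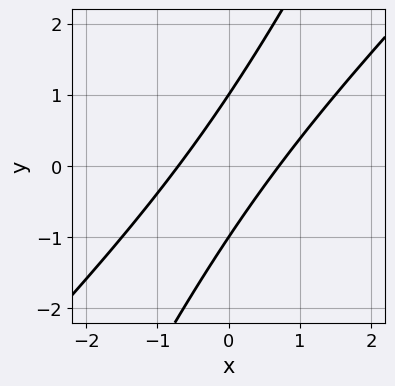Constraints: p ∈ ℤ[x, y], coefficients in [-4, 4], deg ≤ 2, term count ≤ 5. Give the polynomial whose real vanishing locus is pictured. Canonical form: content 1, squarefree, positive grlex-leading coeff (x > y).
2*x^2 - 3*x*y + y^2 - 1

(a) The degree is 2 — the shape is more complex than any degree-1 curve.
(b) From the axis intercepts and sections: among the integer gridlines, it crosses the y-axis at y ∈ {-1, 1}.
(c) Assembling these constraints gives the stated polynomial.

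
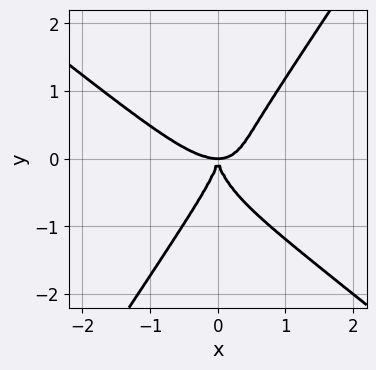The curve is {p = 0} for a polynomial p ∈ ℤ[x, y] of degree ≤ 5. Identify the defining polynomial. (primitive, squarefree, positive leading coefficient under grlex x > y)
(a) The degree is 4 — the shape is more complex than any degree-3 curve.
(b) From the axis intercepts and sections: it crosses the x-axis at the gridline x = 0; it meets the y-axis at y = 0 (among the integer gridlines).
(c) Assembling these constraints gives the stated polynomial.

2*x^4 + 2*x^3*y - y^4 - 2*x^2*y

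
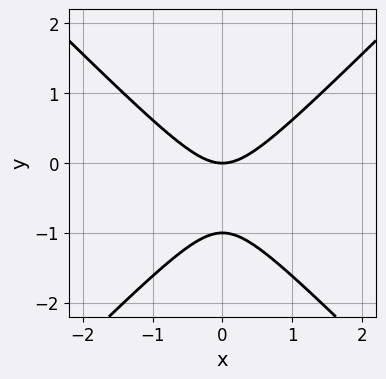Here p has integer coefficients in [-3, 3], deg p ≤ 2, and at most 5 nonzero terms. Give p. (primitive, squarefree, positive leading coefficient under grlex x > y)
x^2 - y^2 - y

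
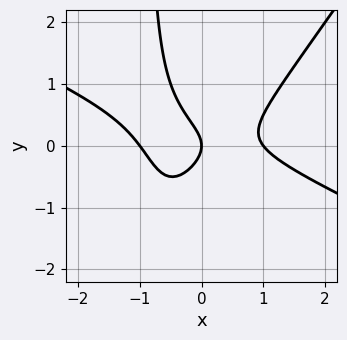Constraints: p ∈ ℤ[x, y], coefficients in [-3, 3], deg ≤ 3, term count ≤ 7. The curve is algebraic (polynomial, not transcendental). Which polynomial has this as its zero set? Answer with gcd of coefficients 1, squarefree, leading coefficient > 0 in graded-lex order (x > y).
Degree: no degree-2 curve has this shape, so deg p = 3.
Observable constraints: among the integer gridlines, it crosses the x-axis at x ∈ {-1, 0, 1}; one y-axis crossing is at y = 0.
Together with the visible shape, these determine p as stated.

2*x^3 + 3*x^2*y - 3*x*y^2 - 3*y^2 - 2*x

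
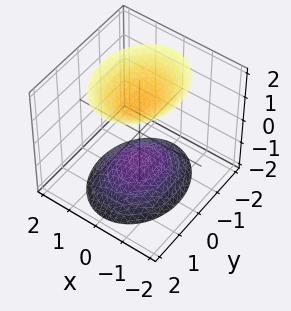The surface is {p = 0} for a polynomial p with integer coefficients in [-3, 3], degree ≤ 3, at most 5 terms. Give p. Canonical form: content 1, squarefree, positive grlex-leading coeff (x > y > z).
3*x^2 + 2*y^2 - 2*z^2 + 3

First, I count 2 distinct pieces. Treating them together as one polynomial.
Then, degree: two separate bowl-shaped sheets opening away from each other; a quadric, so deg p = 2.
Next, symmetries: the x ↦ −x reflection is a symmetry, so x appears only in even powers; it's symmetric under y → −y, forcing even powers of y; mirror symmetry z ↦ −z ⇒ only even powers of z.
Then, reading off the gridlines: it misses every integer gridline on the y-axis; it misses every integer gridline on the x-axis.
Finally, assembling these constraints gives the stated polynomial.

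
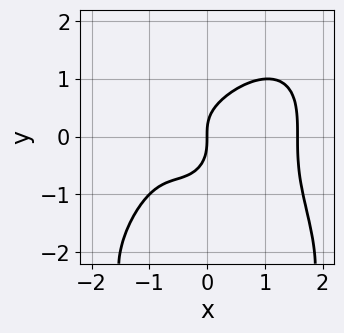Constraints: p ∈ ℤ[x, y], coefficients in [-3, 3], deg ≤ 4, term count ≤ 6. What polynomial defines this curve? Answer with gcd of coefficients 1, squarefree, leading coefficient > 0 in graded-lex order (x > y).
2*x^4 + y^4 + 3*y^3 - 3*x^2 - 3*x

The degree is 4 — a generic line meets the curve in up to 4 points.
Against the integer gridlines: it crosses the x-axis at the gridline x = 0; it crosses the y-axis at the gridline y = 0.
Solving for integer coefficients yields p as stated.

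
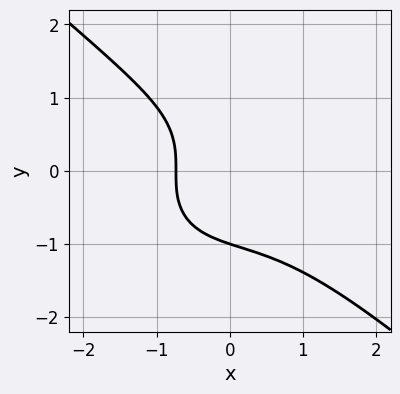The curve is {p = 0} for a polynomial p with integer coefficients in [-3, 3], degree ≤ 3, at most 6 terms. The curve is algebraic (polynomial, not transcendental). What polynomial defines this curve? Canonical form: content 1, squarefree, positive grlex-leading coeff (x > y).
2*x^3 + 3*y^3 + 3*x + 3

Degree: a generic line meets the curve in up to 3 points, so deg p = 3.
Checking where it meets the axes: it meets the y-axis at y = -1 (among the integer gridlines).
Together with the visible shape, these determine p as stated.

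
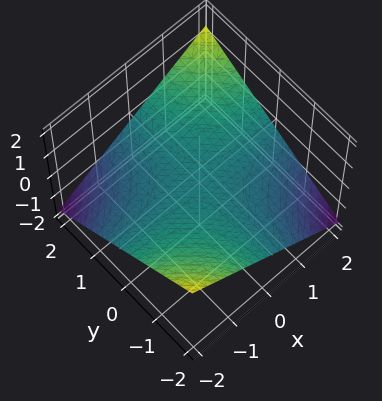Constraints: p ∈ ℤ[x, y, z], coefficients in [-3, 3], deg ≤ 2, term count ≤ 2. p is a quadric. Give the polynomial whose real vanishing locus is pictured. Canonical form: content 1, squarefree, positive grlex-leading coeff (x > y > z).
x*y - 3*z

(a) Degree: a saddle surface; a quadric, so deg p = 2.
(b) Observable constraints: it crosses the z-axis at the gridline z = 0; the visible y-axis segment lies entirely on the surface; the visible x-axis segment lies entirely on the surface.
(c) Solving for integer coefficients yields p as stated.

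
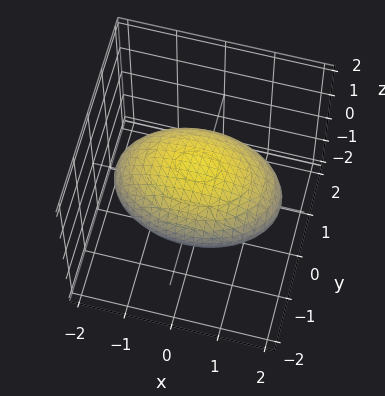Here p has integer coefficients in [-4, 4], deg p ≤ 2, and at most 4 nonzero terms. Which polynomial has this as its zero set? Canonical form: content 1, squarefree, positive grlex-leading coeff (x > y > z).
x^2 + 2*y^2 + 3*z^2 - 3

First, the degree is 2 — bounded and convex; a quadric.
Next, symmetries: the y ↦ −y reflection is a symmetry, so y appears only in even powers; it's symmetric under z → −z, forcing even powers of z; mirror symmetry x ↦ −x ⇒ only even powers of x.
Then, checking where it meets the axes: among the integer gridlines, it crosses the z-axis at z ∈ {-1, 1}.
Finally, fitting integer coefficients to these (and the overall shape) gives p.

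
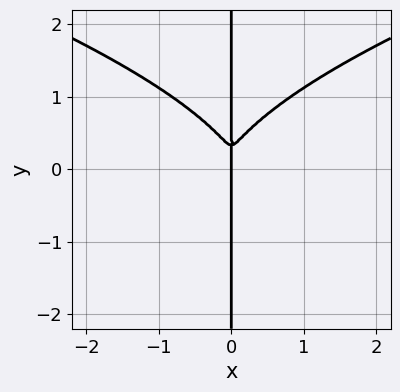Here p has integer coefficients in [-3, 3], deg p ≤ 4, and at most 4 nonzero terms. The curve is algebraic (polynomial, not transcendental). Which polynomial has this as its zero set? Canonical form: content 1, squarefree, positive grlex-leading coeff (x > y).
(a) The degree is 4 — a generic line meets the curve in up to 4 points.
(b) Observable constraints: the visible y-axis segment lies entirely on the curve; it meets the x-axis at x = 0 (among the integer gridlines).
(c) The integer polynomial consistent with all of this is the stated p.

3*x*y^3 - 3*x^3 - x*y^2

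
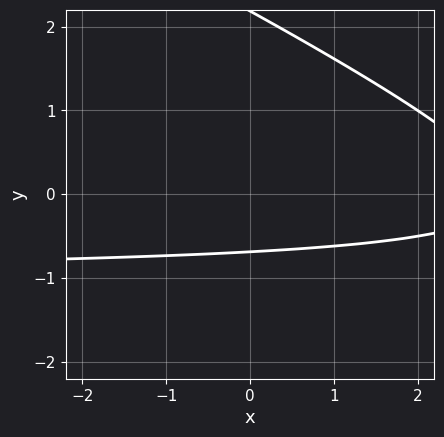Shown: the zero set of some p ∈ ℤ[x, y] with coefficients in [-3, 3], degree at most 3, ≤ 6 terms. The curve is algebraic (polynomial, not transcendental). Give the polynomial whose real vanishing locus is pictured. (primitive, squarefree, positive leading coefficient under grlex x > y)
deg p = 2.
Observable constraints: the curve avoids every integer x-axis point in the box.
The integer polynomial consistent with all of this is the stated p.

x*y + 2*y^2 + x - 3*y - 3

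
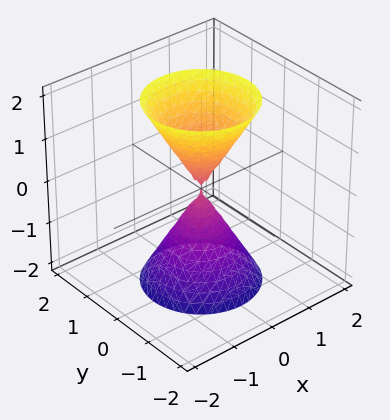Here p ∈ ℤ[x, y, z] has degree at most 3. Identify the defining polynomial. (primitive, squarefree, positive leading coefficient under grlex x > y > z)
First, I count 2 distinct pieces. They look like related sheets of one shape, so recover p as a whole.
Then, degree: a double cone through the origin; a quadric, so deg p = 2.
Then, symmetries: mirror symmetry z ↦ −z ⇒ only even powers of z; every cross-section ⟂ z is a circle, so x, y appear only via x² + y².
Then, against the integer gridlines: it crosses the z-axis at the gridline z = 0; it meets the x-axis at x = 0 (among the integer gridlines); a circular section at z = 2 has radius between 1 and 2.
Finally, putting this together gives p.

3*x^2 + 3*y^2 - z^2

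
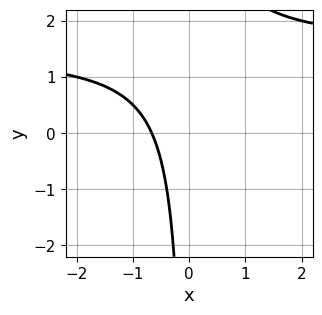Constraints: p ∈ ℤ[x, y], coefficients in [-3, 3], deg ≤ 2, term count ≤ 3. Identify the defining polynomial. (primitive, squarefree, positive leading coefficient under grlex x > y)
1. deg p = 2. The shape is more complex than any degree-1 curve.
2. Against the integer gridlines: it misses every integer gridline on the y-axis.
3. Matching integer coefficients to the picture gives p.

2*x*y - 3*x - 2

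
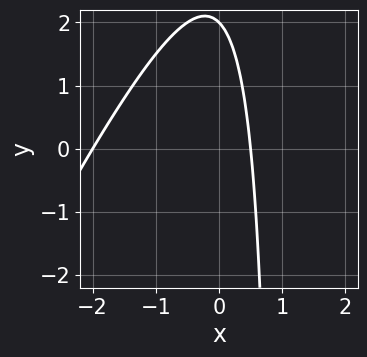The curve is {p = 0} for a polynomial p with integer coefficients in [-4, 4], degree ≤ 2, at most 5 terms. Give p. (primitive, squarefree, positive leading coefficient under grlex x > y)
(a) Degree: a generic line meets the curve in up to 2 points, so deg p = 2.
(b) From the visible intercepts: it crosses the x-axis at the gridline x = -2; it meets the y-axis at y = 2 (among the integer gridlines).
(c) These observations pin down the coefficients.

2*x^2 - x*y + 3*x + y - 2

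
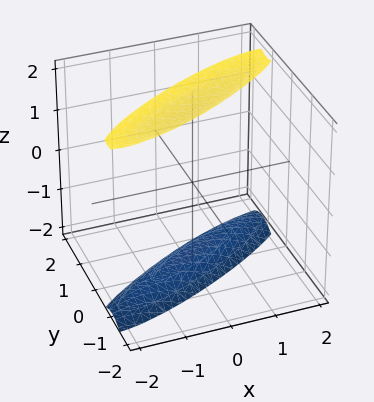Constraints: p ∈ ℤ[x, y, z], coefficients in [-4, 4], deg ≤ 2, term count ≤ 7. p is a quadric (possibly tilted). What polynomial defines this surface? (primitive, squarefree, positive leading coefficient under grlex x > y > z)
x^2 - 3*x*y + 3*y^2 - z^2 + 3

First, I count 2 distinct pieces.
Next, the degree is 2 — the shape is more complex than any degree-1 surface.
Then, from the visible intercepts: the surface avoids every integer x-axis point in the box; no y-intercept at any integer in the box.
Finally, fitting integer coefficients to these (and the overall shape) gives p.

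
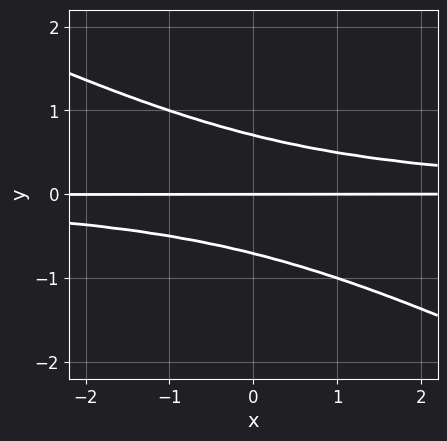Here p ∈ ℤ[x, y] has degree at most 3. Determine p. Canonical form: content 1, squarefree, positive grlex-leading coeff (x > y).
(a) Degree: a generic line meets the curve in up to 3 points, so deg p = 3.
(b) From the visible intercepts: it meets the y-axis at y = 0 (among the integer gridlines); every point of the x-axis in the box is on the curve.
(c) Solving for integer coefficients yields p as stated.

x*y^2 + 2*y^3 - y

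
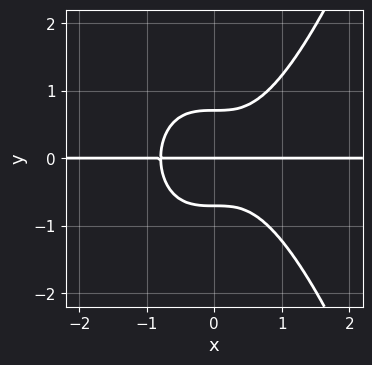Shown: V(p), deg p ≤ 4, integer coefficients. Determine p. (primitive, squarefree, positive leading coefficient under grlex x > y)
2*x^3*y - 2*y^3 + y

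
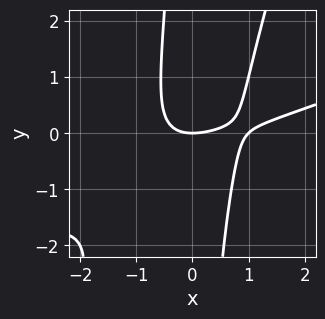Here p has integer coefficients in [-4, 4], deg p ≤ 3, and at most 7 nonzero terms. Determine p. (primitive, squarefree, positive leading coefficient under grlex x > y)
x^3 - 3*x^2*y + x*y^2 - x^2 + 2*y

First, the degree is 3 — the shape is more complex than any degree-2 curve.
Then, observable constraints: among the integer gridlines, it crosses the x-axis at x ∈ {0, 1}; it meets the y-axis at y = 0 (among the integer gridlines).
Finally, solving for integer coefficients yields p as stated.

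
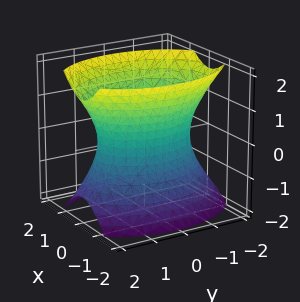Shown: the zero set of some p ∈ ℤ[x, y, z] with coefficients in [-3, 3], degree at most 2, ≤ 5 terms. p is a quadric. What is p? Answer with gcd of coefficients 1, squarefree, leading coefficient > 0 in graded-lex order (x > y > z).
2*x^2 + y^2 - z^2 - 2

1. The degree is 2 — one connected sheet with a waist; a quadric.
2. Symmetries: it's symmetric under x → −x, forcing even powers of x; the y ↦ −y reflection is a symmetry, so y appears only in even powers; mirror symmetry z ↦ −z ⇒ only even powers of z.
3. Checking where it meets the axes: the surface avoids every integer z-axis point in the box; the x-axis gridline crossings are at x ∈ {-1, 1}.
4. Fitting integer coefficients to these (and the overall shape) gives p.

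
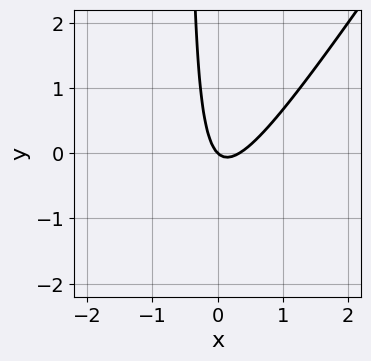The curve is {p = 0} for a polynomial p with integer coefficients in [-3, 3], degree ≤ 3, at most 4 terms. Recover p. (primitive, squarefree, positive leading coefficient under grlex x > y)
3*x^2 - 2*x*y - x - y

(a) deg p = 2.
(b) Observable constraints: it meets the x-axis at x = 0 (among the integer gridlines); it crosses the y-axis at the gridline y = 0.
(c) Putting this together gives p.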